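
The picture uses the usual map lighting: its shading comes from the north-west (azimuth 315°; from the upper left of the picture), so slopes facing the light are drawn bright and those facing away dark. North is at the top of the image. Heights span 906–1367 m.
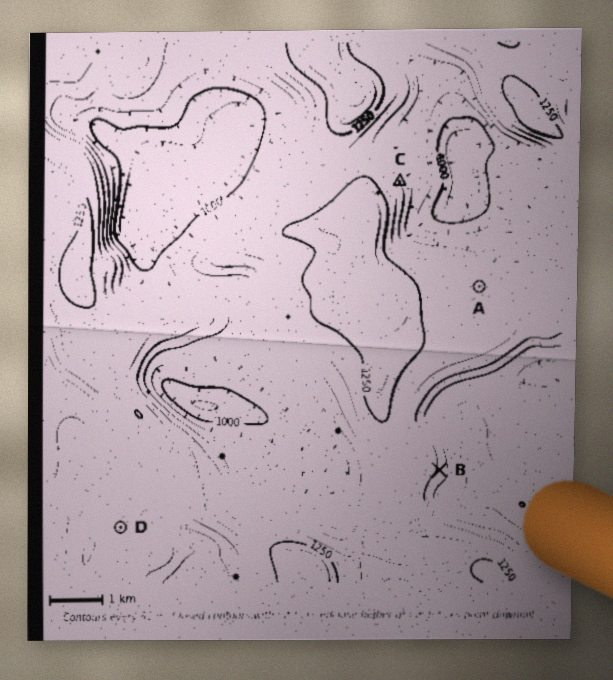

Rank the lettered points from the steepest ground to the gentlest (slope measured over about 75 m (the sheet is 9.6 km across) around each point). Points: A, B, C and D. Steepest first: C B A D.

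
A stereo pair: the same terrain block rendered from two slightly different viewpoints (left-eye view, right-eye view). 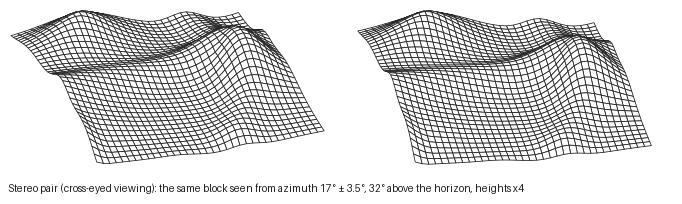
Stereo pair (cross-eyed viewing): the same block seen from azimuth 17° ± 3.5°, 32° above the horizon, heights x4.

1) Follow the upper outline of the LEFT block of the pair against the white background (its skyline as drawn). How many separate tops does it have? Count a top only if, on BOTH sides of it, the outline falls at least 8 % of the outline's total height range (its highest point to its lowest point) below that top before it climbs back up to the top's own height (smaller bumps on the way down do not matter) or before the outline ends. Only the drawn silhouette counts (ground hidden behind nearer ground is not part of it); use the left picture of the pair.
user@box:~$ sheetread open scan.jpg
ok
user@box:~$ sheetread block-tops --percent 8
2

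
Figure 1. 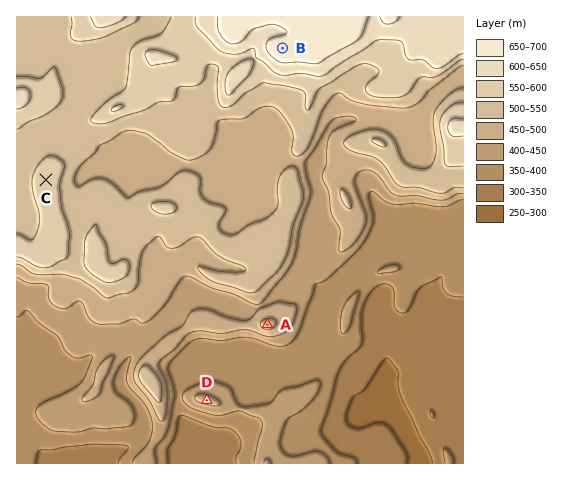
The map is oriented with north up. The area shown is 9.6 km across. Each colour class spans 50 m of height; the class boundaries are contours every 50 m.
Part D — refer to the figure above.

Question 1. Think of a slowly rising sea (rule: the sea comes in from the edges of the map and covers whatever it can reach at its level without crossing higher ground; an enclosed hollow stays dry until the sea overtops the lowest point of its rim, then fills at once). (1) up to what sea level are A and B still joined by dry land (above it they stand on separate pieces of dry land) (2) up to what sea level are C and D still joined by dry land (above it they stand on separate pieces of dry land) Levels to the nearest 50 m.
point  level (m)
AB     450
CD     400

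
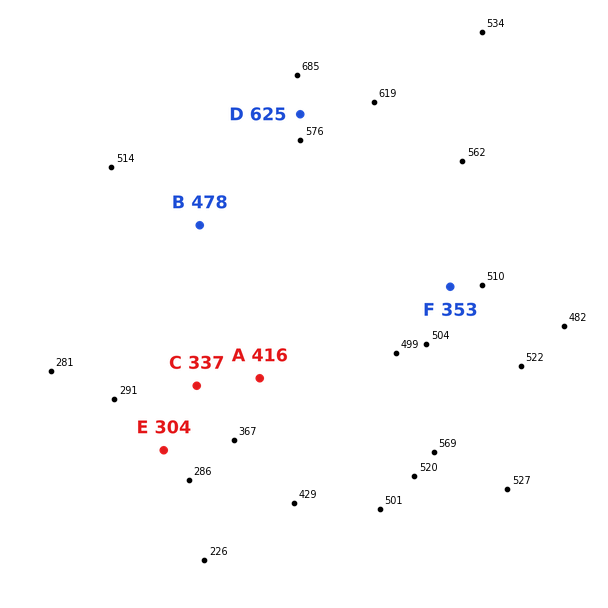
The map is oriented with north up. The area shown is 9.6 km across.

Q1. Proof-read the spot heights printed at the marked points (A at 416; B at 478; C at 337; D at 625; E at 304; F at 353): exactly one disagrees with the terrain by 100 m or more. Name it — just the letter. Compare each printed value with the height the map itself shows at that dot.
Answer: F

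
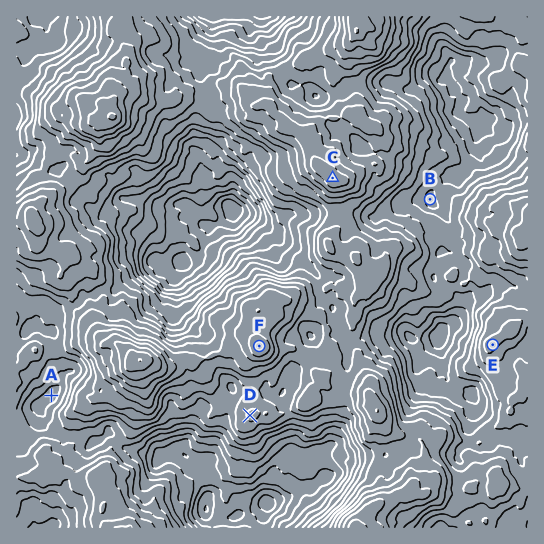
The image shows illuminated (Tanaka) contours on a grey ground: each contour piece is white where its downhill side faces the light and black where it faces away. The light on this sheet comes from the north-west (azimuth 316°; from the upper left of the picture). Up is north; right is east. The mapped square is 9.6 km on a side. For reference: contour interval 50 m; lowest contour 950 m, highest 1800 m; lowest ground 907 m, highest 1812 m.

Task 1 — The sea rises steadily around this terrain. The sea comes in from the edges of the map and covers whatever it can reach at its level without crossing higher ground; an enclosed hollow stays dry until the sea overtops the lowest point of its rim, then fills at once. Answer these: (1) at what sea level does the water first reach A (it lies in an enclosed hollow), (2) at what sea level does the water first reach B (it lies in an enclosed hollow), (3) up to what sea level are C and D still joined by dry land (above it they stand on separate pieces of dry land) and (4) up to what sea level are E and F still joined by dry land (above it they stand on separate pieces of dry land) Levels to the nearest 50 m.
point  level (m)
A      1300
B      1250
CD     1450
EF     1350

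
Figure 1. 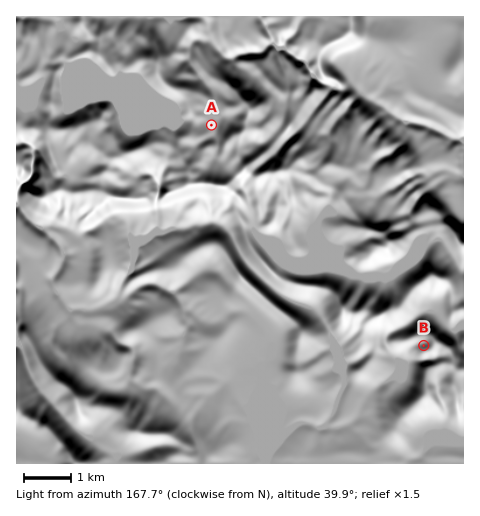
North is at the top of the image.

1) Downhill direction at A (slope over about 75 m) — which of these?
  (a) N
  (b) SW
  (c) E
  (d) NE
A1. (d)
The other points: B W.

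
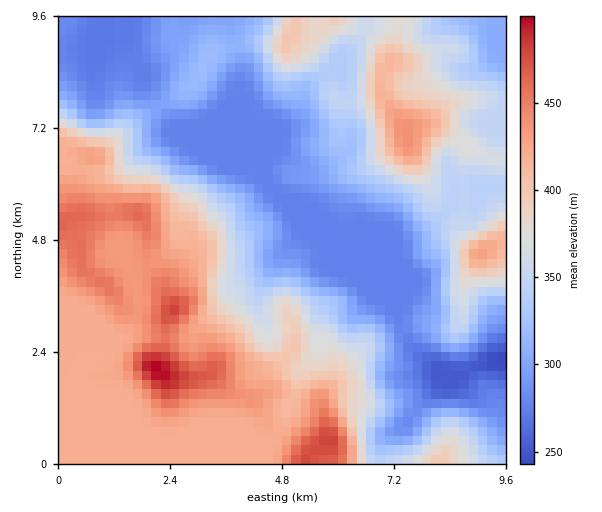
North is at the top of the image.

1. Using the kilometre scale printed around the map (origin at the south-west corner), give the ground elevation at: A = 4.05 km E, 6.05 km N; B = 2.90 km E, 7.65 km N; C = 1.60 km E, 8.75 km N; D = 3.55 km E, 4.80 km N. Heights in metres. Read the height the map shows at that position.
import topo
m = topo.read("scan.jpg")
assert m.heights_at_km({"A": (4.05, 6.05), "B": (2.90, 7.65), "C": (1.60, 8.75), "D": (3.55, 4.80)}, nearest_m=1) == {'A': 281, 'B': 297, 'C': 274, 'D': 375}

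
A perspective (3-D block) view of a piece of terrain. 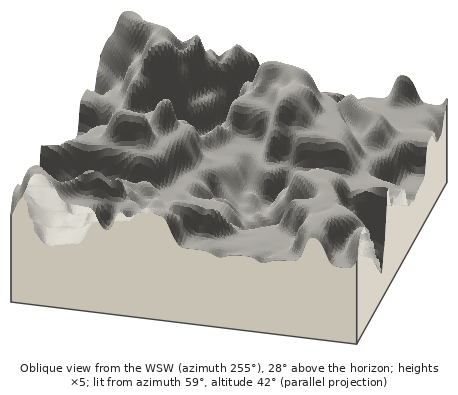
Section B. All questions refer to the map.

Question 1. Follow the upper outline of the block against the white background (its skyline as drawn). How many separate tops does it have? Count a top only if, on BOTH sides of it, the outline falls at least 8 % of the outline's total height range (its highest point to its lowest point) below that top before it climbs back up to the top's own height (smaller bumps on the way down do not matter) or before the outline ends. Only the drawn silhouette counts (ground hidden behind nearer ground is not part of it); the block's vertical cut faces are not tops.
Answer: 2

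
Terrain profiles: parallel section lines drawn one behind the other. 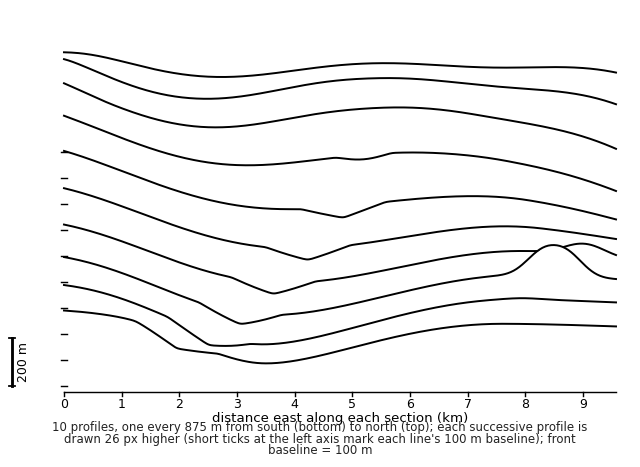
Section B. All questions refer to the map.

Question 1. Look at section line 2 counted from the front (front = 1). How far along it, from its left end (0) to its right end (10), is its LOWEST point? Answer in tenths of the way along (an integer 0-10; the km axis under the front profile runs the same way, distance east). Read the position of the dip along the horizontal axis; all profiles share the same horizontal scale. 3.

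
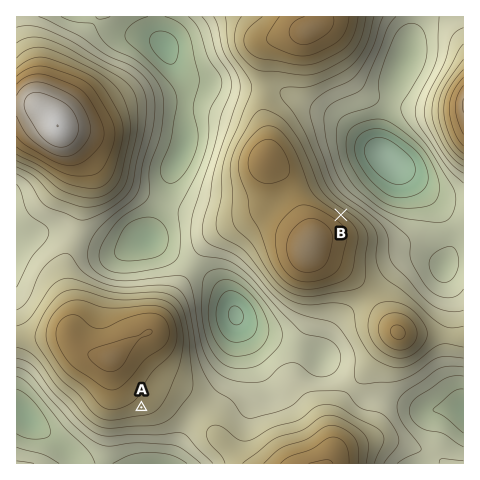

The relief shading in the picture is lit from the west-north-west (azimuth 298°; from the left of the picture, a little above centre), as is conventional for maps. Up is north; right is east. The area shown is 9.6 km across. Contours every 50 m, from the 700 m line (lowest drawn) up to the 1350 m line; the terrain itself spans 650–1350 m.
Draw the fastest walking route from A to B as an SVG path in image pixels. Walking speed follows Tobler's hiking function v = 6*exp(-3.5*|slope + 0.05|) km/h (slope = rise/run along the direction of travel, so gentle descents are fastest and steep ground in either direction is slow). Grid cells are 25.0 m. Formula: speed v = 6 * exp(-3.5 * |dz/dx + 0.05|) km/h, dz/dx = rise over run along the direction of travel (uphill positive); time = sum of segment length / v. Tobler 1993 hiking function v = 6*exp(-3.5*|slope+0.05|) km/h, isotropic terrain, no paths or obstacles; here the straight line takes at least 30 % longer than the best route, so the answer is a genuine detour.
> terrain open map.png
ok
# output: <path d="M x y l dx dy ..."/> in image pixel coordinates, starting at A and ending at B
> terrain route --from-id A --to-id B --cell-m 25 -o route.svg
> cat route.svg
<path d="M141 407l20 0 21-10 31 0 9-5 15 0 23-11 37-37 9-18 5-5 5-12 26-25 9-19 0-17 2-3 0-14-5-9-7-7"/>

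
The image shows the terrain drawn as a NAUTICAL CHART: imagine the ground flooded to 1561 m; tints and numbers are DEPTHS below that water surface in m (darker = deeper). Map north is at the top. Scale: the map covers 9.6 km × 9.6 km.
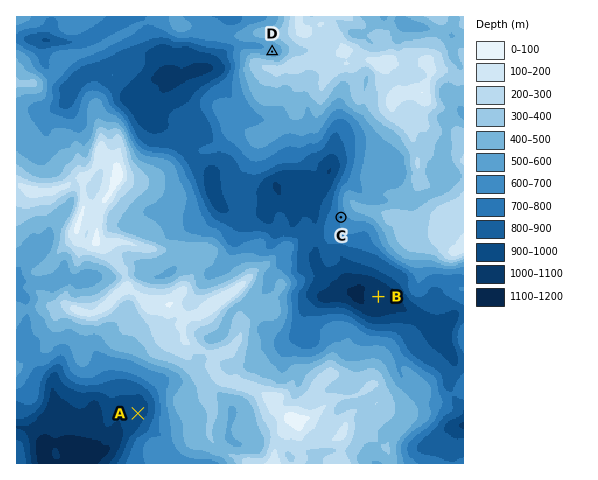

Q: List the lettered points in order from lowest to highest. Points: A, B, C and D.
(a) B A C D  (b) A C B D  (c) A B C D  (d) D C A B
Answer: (a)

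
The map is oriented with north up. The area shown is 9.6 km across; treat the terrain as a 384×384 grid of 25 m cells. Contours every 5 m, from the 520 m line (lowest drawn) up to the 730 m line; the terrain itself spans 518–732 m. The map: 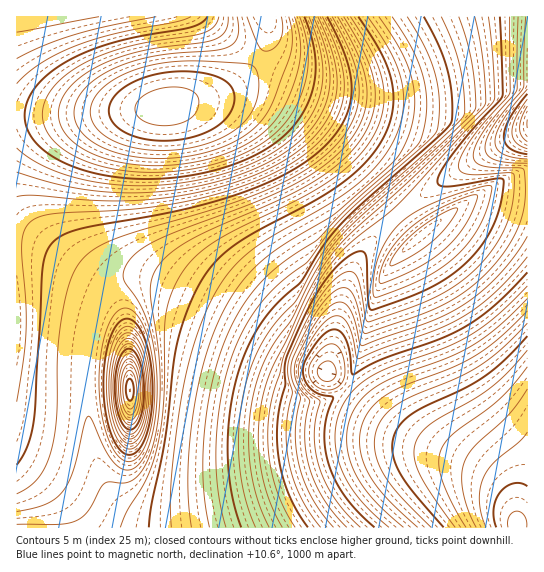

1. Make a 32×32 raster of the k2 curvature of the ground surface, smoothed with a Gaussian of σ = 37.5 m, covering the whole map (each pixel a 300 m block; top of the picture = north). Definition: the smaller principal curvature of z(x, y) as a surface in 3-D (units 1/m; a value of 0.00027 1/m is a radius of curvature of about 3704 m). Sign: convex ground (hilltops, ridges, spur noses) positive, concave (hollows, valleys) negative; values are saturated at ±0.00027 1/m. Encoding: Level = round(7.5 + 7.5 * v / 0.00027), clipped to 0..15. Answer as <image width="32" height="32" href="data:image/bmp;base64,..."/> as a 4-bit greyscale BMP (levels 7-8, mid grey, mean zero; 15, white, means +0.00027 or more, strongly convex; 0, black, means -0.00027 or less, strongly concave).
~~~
<image width="32" height="32" href="data:image/bmp;base64,Qk12AgAAAAAAAHYAAAAoAAAAIAAAACAAAAABAAQAAAAAAAACAAATCwAAEwsAABAAAAAAAAAAAAAAABEREQAiIiIAMzMzAERERABVVVUAZmZmAHd3dwCIiIgAmZmZAKqqqgC7u7sAzMzMAN3d3QDu7u4A////AHd3d3d3d3d3d3d3d3d3dlV3d3d3d3d3d3d3d3d3d3Zmd3d3d2d3d3d3d3d3d3d3d3d3dmZnd3d3d3d3d3d3d3d3d3RWRnd3d3d3d3d3d3d3d3diVjV3d3d3d3d3d3d3d3d3UGgTd3d3d3d3d3d3d3d3d1CJEnd3d3d3d3d3d3d3d3dAmgJ3d3d2VWd3d3d3d3d3QIoDd3d3dERXd3d3d3d3d1B4FHd3d2REV3d3d3d3d3diZiV3d3d1REd3d3d3d3d3ZFZGd3d3dkRGd4iHd3d3d3VmV3d3d3dERoeIiIiHd3d2Zmd3d3d3VEWIiIiIiHd3d3d3d3d3d2REeIiIiIh3d3d3d3d3d3d0RFiIiIiHd3d3d3d3d3d3dURGiIiIh3d3d3d3d3d3d3dERGiIiId3d3d3d3d3d3d3ZERFeIh3d3d3d3d3d3d3d3ZERFaId3d3d3d3d3d3d3d3ZERFV4d3d3eIiIiIh3d3d3dUREVnd3eIiIiIiIiId3d3dkRERHd4iIiIiIiIiId3d3h1VER3eIiIiIiIiIiId3d3iGVEd3iIiIiIiIiIiHd3d3iIZXd3iIiIiIh3eIh3d3d4iIh3d3iIiIh3d3iHd3d3eIh3d3d3iIiHd2d4h3d3d3eHd3d3d3d3d2ZniHd3d3d3d3d3d3d3d2ZmeIh3Znd3d3d3"/>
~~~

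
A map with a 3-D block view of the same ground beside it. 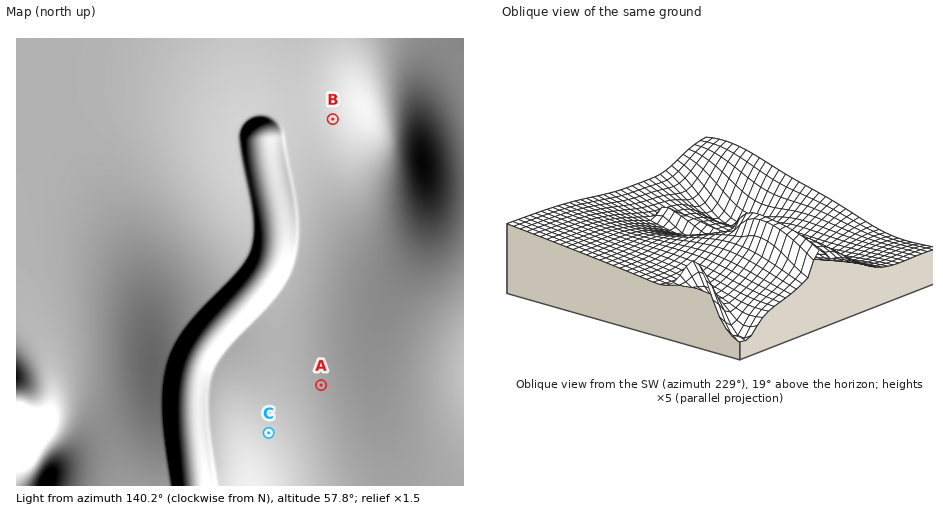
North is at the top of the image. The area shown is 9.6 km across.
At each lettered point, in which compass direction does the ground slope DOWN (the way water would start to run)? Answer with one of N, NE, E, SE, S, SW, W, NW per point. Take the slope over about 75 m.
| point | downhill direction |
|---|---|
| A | NE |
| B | SE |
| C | E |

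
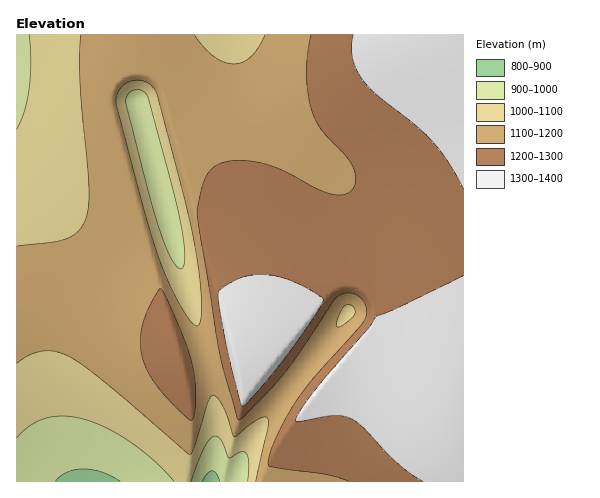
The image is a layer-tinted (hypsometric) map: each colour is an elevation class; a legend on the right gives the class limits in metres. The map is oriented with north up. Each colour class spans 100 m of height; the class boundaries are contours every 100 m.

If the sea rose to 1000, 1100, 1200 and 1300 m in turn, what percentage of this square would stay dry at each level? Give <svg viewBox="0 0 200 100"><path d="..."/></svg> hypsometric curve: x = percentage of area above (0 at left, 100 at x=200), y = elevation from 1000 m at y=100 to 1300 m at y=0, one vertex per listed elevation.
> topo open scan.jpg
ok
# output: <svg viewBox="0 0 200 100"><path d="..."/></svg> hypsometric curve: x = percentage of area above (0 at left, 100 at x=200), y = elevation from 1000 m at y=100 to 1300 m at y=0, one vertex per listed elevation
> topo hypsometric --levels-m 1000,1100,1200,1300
<svg viewBox="0 0 200 100"><path d="M186 100l-31-33-63-34-54-33"/></svg>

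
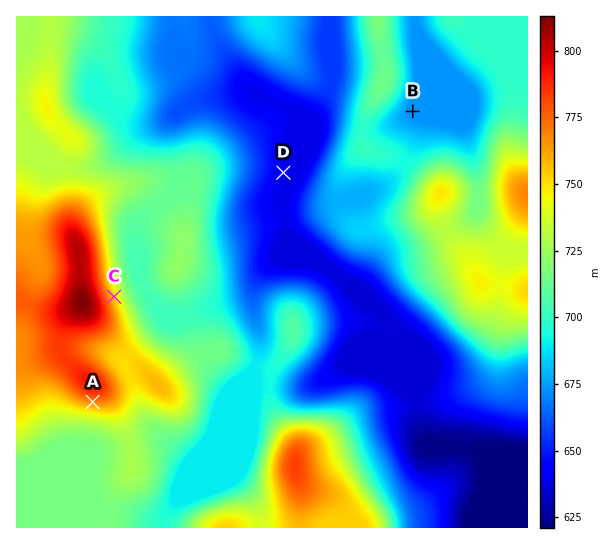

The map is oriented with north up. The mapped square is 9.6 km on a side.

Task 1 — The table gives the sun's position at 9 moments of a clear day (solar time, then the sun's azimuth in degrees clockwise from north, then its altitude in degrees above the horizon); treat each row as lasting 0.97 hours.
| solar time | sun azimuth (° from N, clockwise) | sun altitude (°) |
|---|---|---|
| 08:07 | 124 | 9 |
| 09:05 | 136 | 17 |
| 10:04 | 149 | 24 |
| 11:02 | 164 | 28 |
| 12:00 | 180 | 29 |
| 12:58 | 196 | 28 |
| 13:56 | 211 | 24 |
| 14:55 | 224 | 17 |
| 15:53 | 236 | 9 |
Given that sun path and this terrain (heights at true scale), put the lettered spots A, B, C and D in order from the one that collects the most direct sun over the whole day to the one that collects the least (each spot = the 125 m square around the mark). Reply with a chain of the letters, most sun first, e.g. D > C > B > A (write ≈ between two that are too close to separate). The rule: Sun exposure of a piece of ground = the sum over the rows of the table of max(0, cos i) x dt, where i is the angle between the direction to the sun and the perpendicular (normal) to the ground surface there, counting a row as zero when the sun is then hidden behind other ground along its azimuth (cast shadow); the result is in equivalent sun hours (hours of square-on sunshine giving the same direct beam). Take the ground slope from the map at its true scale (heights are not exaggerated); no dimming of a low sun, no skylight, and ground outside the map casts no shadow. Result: A > D ≈ B > C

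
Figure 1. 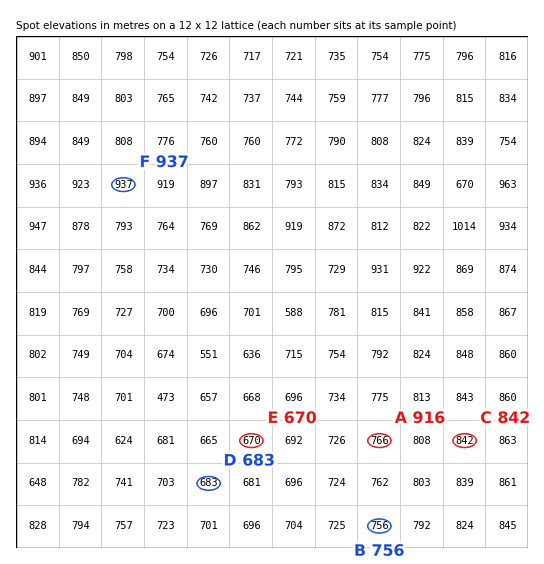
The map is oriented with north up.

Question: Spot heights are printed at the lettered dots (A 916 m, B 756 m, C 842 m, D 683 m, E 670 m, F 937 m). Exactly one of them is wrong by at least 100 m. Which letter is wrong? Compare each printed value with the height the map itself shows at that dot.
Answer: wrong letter A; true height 766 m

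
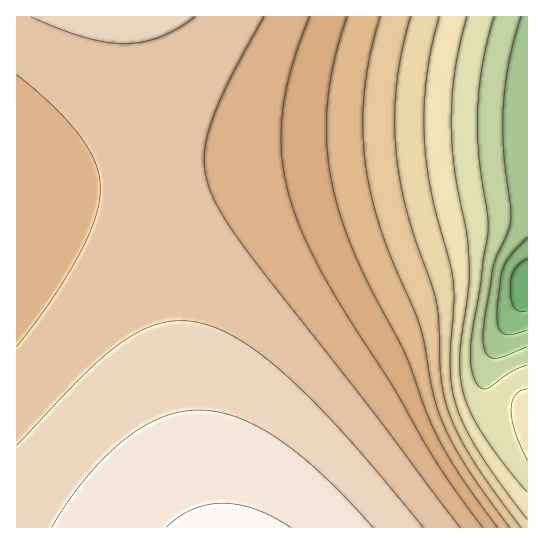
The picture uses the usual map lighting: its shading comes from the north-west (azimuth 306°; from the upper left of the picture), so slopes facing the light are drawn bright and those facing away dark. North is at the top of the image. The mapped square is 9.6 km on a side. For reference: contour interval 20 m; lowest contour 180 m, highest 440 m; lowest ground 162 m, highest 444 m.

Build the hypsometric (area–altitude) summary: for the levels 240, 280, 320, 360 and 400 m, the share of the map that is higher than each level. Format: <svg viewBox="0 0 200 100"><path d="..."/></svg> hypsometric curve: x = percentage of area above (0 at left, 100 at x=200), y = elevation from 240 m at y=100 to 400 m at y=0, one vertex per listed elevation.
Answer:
<svg viewBox="0 0 200 100"><path d="M187 100l-17-25-17-25-24-25-83-25"/></svg>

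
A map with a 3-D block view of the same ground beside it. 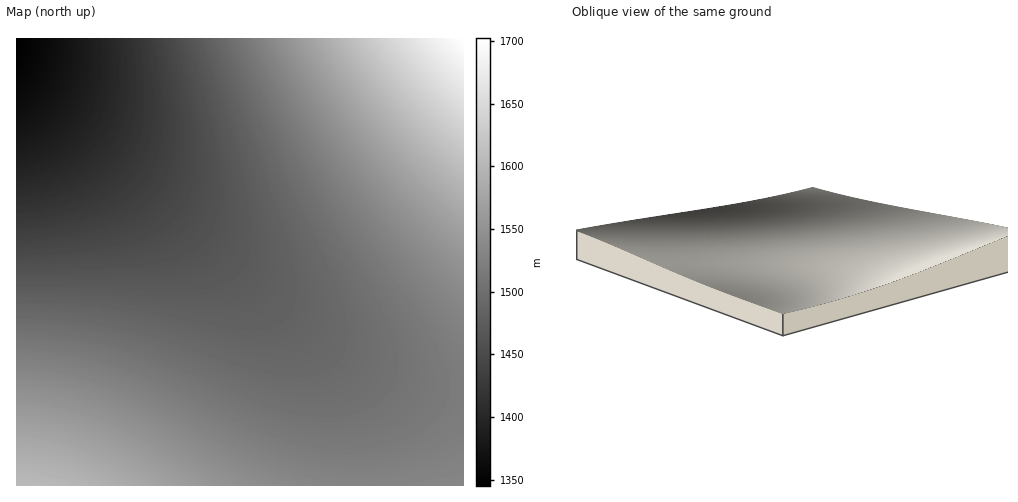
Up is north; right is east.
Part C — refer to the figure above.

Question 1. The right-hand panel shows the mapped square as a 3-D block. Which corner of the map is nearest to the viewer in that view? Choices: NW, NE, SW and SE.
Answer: SE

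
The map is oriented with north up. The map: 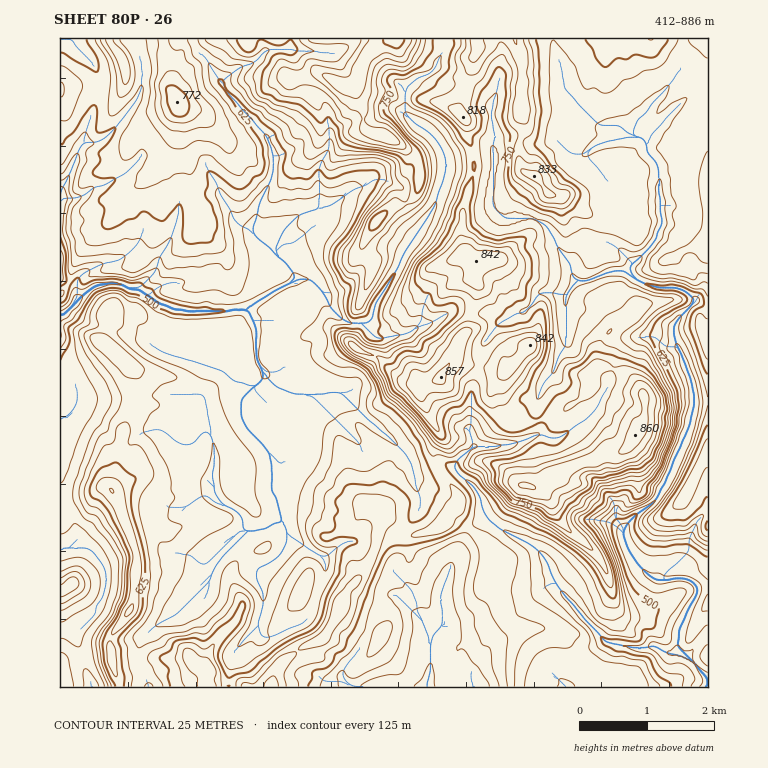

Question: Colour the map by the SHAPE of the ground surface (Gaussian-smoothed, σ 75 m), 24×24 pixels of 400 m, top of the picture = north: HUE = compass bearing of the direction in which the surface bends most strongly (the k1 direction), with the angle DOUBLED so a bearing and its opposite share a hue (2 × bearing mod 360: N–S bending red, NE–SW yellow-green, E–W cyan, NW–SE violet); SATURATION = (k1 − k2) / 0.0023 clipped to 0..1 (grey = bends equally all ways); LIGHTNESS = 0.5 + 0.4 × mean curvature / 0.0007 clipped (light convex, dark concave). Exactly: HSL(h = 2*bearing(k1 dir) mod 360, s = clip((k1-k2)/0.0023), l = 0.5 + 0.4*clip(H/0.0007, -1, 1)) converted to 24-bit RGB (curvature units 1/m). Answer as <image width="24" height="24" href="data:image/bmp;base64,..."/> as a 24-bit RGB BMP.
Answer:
<image width="24" height="24" href="data:image/bmp;base64,Qk32BgAAAAAAADYAAAAoAAAAGAAAABgAAAABABgAAAAAAMAGAAATCwAAEwsAAAAAAAAAAAAAumSYnxWjkeJqTkOCpYt3y+rDG0ia1pzevmyCjW9NMW4xlXZSXpdZS1t9oZ2DWE1qwMmTYV10dGh5eqCPkqm/ydXebly+pS6kkj6XmvegVZAoQoesyePr6W2ZH1A8KFs94oDE7sTmUZGYcG+nf6GJUFNyj3KRf2qLoql8lW6Md5mQYMB7OygLe3cSVV4ZT600S346E1pb/8zNGVtIPVQoX3A+9MzRJENqfZZAeE4g6Mi7OHJ4soaOW1Z9YlV1kZV3g6CFhJ2mjsG4Zg5MwOW+bXnDfViwYzDC1tDuEDNN/+OcSkSDYnZ6TWZqvNyURidvupKVJWR/89jTR4+EeVBebJZ1R0p5tqqZiZx6aIxlWSVDa06A3P3OLC9qwGiZPyeXuYBDSx9W5fqGWkeXa2iAZXp8n41eXHxqWZB8jS5hmbti3IyZOFZpjI9hOFNYrKV6oq2bg12NWi5Lbc07tP+5OA8tZm5CjGxGdWtQWTBX3PrRYzl2lXuXan50aX1tj5l6STtn0XydPrBIt4thUlW54YneOZ2KYMSKfjsyOxAYNtg8zP/fLQYpwTGMqYdaMYfBlD6hW52Zt+uZX1Rva4t/inecjmqKdpyIUFZ7kZJnpoWYnrbChKOsPU9s6cnKJxRPixYmRLVyy/i7UkgUOQ87AHg1+tH5P6LGNDaB3+7cv3adb46Wc3GIbGV3nJqEY3eGYXN9bIqRi62ClIZqnndxaDZquNtOMgEy1/L019z01qLMzE12NSdUuex6ADMy7KOvPVZpuriAoI91l3mVeWZ+d2yHkKyMfGGIdn5+V2VtoK1/eoJngEdloS8uLpcMM//tSbceonFRsmO55LDw69b18O3bACwz64NnVnN5YJdrw62IcFdegopzaH6Je6FogHF8fX6AYX6GpoJ5j0xMRSAywuZictyPUiFZh85kH6FLdoxCO2RCn2Z78uDZa3PNAEBJcIF6S2BWu6ZqaIqHiI50cZpyamB7goCHgnt/coByVG9WnCaLqzaL2fbOsH9TMU6vdbxYMGpwvZS8nludRm1x8/HVzrLhAAUzoWV/eFVfncWVi6PAc3mwlWZ7hW14bGF9hoB2glxlWjMrETQ62PPvw6/g26u5K1qP4MHBMn9KIlpy3rfKSJmz4fXWiDZ1ZANtqTeZy+nZY8SAYjo8fWZegXx5jJeDa1qVeXiOWkWI1sz/k+//TrA1nkef7sfJI1horJDD8tnfCyk6pbJOl65Dt7A0KQoo0ZRNG5ai3aeNgGChfrfFmjKzsmcxuZVVgkySdIZ6S4Wi25IAPg8FtJdPJEYWa5km3VtPHlMe5bhzIBlRZ4ljyYaY0HFeCiQpf9itAL8oXM0Kl0QBSQoLvZVOXX6rgK1nPpVpYZxga0Rwi1U0y/86cC/Lt26LUmS3vMmGlmdvOawvPiZqap+MhrGu3Etq8QBaKEQG6xmGPFDCnpXdQYq0nJxnaIBddaqEdnmYg1iJSzN12qrB5Oq1ASQy9dbyqIbIwZTLqsHQgIm0ZEuAnodGZIwjhRCJ08vriJfHiVLQuZq4XIV1hG2hn3GwocCqWIOVc1xudHqDRnuHRXHE9cKuJVRHDSwc3sKdXcabxUyBuWGLdzRbXpNlnUx/S86Qq1Q6n3+cOmjGqomRnH+RfpN2VIiSusiiezNST3p4ZnZYV3JSIklD+MjG5ZfUC0Q45Nx2dlAtZUMybR4VistiTJ+ng5SnuLGOJShulpN2IptldqJTo3WBmISKZ5FshTlNuqGBMmJ/s32LjY1TOnQ7GEAfty4q4/iWFlhp53ZaojCmvuvYyunwfjilf3J8rJh+Oj+Ej5SGIrKCuY6kf55wkGpvmpV2Z0h1n7qeNka3tVV3tlC9xEtXMzAXJfAggO/ZGREw0+dvIoK2vOOeXC1Dcl9lgoyQo2ugXnmdgIx+VrJPPopDrm9iiFJyq6Nga6mXi8GnQA83fZpcsWlPWk/K0e/6zf3+LQYan1gzUt1vjSibp81Nall9cIF8dX1efVRZb5N6i4d/sKuKREeZL59Tm1Su3e7firjBPgszrVBoYKFvTJmthrhmnNhaKQQvjX3l1fbskTSNNkjE09mWVFR8i2x7g4p7a4B5Zoh9hY9ztZi5Qytj5O2VLJuoy8eUVyZEITd5oabSx8fkh5Pgqabn0aJ0PBcPFFomp0pTxJ9oHWZr2dV4U0tujXV+lY55gX1tWH5oi31wgklImDa0buU2VrdQoaJTki6TuojJG4QvYHAkuK80K1tH6XqW2ODtPH+qJzpn6szAL47AisJcXk12fISLo4iSpIapZ5qmhWWT"/>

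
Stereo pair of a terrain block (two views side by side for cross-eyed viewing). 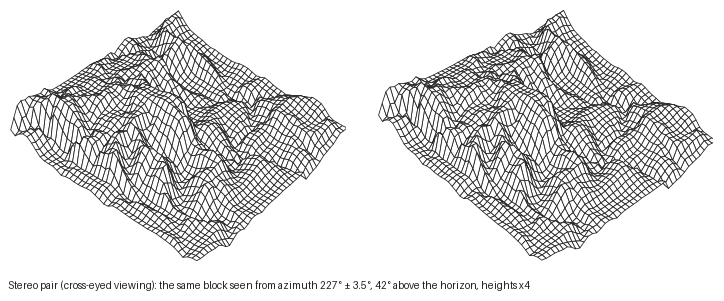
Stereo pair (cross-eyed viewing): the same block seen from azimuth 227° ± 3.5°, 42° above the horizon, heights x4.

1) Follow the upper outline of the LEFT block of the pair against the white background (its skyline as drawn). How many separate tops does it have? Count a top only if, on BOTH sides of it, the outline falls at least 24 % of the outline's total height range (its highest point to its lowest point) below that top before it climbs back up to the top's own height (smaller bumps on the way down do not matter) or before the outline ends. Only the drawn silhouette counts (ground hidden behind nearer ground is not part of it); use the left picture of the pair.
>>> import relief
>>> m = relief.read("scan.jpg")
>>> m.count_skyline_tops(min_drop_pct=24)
1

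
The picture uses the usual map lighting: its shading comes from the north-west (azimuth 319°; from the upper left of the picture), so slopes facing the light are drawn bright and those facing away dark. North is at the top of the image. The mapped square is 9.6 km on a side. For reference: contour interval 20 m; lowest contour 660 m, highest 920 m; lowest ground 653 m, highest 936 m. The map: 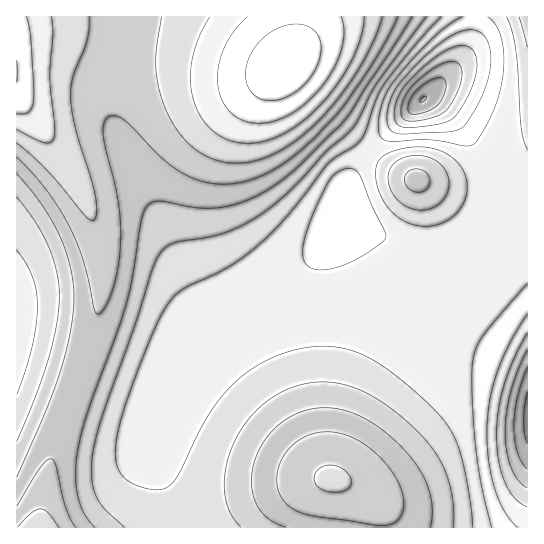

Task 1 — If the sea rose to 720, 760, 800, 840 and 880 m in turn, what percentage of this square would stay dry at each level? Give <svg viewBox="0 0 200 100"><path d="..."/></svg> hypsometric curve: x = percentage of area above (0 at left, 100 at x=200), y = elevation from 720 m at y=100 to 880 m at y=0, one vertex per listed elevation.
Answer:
<svg viewBox="0 0 200 100"><path d="M194 100l-15-25-84-25-44-25-35-25"/></svg>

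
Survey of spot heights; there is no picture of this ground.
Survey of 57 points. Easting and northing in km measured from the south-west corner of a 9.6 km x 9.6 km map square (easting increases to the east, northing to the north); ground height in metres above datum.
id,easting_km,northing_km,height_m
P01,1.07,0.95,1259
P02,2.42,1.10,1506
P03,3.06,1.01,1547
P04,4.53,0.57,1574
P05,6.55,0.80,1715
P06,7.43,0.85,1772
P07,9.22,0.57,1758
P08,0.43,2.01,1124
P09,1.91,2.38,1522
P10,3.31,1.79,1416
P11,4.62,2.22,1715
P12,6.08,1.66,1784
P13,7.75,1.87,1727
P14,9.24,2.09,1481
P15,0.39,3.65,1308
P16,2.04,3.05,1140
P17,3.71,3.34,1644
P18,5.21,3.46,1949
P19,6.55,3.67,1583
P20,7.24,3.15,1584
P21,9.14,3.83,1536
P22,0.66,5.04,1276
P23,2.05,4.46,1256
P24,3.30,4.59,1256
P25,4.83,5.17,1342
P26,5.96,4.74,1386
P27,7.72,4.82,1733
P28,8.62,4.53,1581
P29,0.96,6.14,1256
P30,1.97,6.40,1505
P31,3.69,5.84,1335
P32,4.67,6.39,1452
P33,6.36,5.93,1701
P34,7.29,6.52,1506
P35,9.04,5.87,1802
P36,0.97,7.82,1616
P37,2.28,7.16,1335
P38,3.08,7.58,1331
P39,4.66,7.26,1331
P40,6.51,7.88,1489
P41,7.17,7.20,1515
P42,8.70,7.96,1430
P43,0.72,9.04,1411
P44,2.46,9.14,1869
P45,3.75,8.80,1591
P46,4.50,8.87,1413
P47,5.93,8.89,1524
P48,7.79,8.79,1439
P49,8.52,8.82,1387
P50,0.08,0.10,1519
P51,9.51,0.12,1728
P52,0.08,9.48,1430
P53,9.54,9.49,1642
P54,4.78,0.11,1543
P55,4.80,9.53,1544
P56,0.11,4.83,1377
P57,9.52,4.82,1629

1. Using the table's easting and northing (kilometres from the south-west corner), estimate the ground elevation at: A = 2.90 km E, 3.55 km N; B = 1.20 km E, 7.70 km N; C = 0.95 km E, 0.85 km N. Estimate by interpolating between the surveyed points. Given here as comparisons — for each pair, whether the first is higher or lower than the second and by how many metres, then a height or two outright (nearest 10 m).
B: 340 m higher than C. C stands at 1210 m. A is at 1280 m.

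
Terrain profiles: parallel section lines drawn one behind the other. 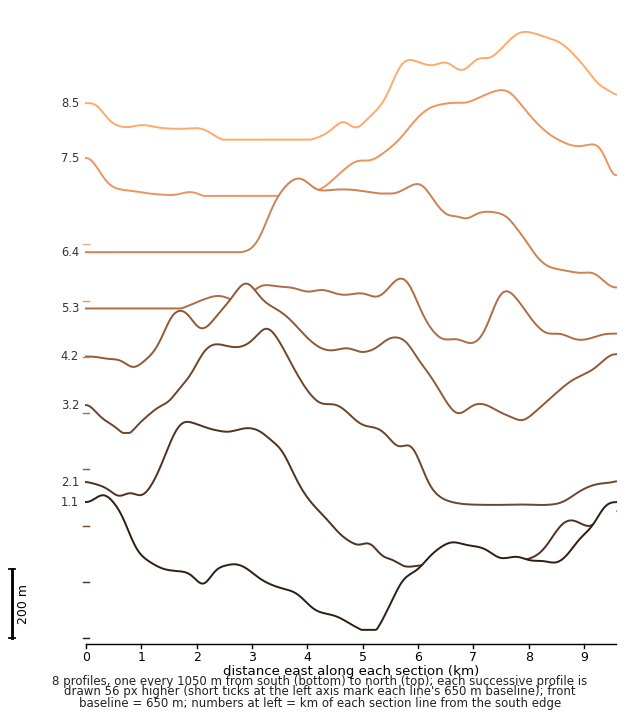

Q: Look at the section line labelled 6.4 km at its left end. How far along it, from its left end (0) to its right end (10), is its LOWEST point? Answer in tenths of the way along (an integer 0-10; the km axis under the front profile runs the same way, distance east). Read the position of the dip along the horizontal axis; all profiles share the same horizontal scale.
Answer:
10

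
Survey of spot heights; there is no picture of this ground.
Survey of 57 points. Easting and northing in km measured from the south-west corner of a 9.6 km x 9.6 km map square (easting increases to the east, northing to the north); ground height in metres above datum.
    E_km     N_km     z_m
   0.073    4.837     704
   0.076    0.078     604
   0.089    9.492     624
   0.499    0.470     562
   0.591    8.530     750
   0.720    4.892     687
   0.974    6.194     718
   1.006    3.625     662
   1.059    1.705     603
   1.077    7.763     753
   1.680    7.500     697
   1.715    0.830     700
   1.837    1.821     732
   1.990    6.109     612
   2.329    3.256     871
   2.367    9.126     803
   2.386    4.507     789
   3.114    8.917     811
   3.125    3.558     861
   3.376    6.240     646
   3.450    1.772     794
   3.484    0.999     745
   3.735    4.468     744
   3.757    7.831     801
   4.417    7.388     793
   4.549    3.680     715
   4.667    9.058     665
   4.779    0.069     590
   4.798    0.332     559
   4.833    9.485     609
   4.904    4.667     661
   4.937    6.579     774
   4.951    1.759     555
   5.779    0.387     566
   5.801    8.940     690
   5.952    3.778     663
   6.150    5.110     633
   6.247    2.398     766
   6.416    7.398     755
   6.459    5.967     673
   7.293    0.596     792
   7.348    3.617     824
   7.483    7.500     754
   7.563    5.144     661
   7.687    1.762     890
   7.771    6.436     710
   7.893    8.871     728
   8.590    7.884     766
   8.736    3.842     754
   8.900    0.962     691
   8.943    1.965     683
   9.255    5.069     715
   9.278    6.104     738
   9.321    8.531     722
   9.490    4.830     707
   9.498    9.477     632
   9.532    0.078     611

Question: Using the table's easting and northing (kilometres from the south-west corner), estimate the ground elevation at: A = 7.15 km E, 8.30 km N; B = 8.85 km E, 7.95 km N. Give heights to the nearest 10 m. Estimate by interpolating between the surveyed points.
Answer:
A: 740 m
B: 750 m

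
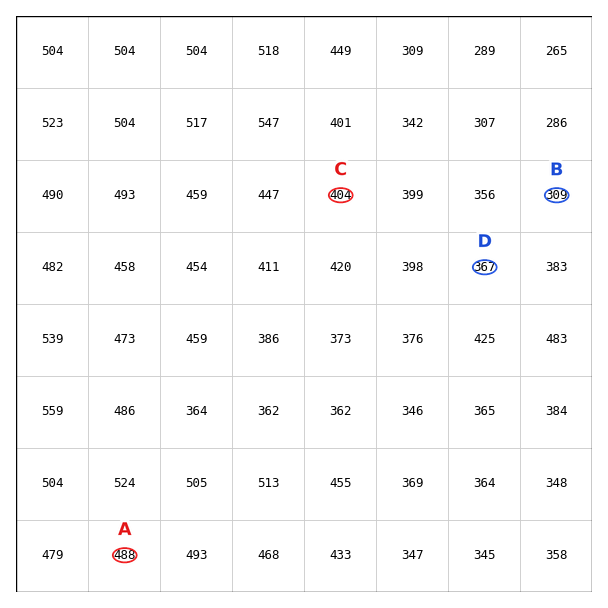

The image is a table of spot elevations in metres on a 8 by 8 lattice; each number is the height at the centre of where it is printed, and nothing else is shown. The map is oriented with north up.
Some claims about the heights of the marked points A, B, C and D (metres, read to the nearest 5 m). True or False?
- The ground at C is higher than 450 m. False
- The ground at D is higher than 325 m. True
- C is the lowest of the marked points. False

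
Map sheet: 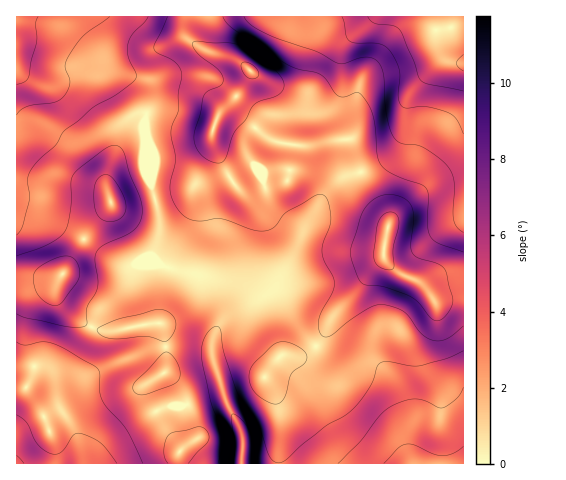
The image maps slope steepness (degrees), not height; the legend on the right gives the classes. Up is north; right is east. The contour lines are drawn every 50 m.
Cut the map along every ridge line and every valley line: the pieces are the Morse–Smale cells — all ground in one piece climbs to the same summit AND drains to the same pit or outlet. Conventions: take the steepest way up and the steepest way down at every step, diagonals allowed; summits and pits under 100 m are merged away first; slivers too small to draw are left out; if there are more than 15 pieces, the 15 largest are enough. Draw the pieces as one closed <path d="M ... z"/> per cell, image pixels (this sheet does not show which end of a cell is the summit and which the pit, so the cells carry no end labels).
<path d="M349 140l-20 1-16 5-20-2-5 36-38 11-11-1-5-5-20-41-1 18-2 5-22 23-59 15-15 0-4-2-2 5-22 26-27 43-4 13 3 12 15 15 21 12 7 2 14 0 38-8 5 0 3 3 5 25 0 17-3 4 15 14 18 48-2 6-16 12 0 12 285-1 0-164-27 2-18-19-19-8-14-12-2-13 4-29-24-38-11-36z"/><path d="M463 16l-279 1 0 15 5 8 18 11 32 11 12 9-12 23-20 19-7 19 0 8 5 13 17 32 5 5 11 1 36-9 4-13 3-25 20 2 16-5 20-1 4 6 11 36 24 38-4 29 2 13 14 12 19 8 18 19 27-3z"/><path d="M183 16l-167 1 1 263 42-3 6-6 22-37 22-26 2-5 4 2 15 0 53-13 6-2 22-23 2-5-1-30 5-14 22-24 12-23-12-9-32-11-18-11-5-8z"/><path d="M60 276l-6 2-38 2 0 183 162 1 3-15-19-26-15-34 1-5 14-10 5-6 0-17-5-25-3-3-5 0-38 8-14 0-7-2-21-12-15-15-3-12z"/><path d="M166 373l-14 7-5 9 15 34 19 27 12-8 4-8-18-48z"/>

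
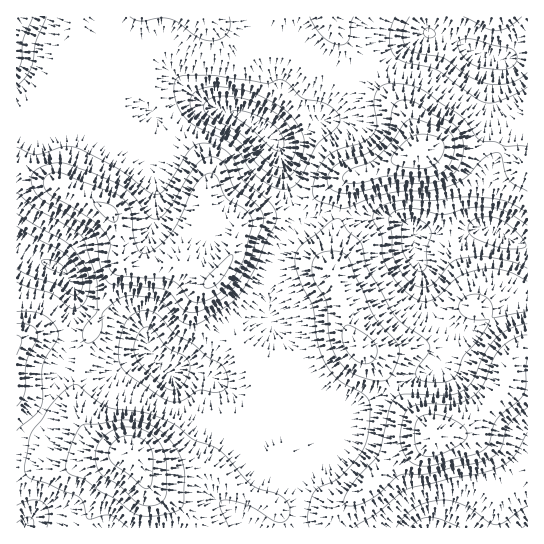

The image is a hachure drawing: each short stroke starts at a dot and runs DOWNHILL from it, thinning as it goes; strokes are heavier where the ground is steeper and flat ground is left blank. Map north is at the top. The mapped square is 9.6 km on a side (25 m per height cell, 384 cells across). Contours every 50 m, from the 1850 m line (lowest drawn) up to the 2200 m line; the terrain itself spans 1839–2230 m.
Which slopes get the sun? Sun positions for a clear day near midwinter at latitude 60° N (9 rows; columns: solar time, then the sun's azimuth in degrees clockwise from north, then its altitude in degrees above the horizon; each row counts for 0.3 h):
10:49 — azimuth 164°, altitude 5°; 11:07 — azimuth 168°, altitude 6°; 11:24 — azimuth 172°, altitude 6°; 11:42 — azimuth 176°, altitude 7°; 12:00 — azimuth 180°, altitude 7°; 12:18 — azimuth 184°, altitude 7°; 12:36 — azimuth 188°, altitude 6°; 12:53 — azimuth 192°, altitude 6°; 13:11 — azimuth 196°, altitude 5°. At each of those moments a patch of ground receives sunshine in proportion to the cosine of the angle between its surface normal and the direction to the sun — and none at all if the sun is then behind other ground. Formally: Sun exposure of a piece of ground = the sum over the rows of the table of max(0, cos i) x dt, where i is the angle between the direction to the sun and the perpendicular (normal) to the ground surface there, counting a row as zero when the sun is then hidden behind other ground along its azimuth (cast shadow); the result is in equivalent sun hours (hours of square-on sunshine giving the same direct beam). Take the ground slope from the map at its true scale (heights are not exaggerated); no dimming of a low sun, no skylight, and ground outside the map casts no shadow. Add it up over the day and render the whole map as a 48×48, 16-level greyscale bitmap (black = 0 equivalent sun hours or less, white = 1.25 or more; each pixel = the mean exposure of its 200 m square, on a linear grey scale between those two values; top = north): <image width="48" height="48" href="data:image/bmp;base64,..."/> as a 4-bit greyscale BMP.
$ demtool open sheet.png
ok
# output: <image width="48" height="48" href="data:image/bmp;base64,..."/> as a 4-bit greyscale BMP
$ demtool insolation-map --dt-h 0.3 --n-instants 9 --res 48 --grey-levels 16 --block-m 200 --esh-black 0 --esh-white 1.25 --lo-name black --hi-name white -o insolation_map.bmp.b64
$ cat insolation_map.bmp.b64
<image width="48" height="48" href="data:image/bmp;base64,Qk32BAAAAAAAAHYAAAAoAAAAMAAAADAAAAABAAQAAAAAAIAEAAATCwAAEwsAABAAAAAAAAAAAAAAABEREQAiIiIAMzMzAERERABVVVUAZmZmAHd3dwCIiIgAmZmZAKqqqgC7u7sAzMzMAN3d3QDu7u4A////AHQiM0VWeJmHVDM0RVRERFZlVomId3dneIhUM0Z4mrqGQyNFVUQzNGiHZnmYd3ZWaImGVVaImZhkMzVVQyIzIjaJhmeId2VVV2iHeHiIh2VDRFZTIiIzIQJXiHiIdlVERVZneHiZdkM0RVQyIzMzIQATV5q6mHZURERERVZ3dUMzNDIiNERDMhAANpzd3LqGVDMyI0RVVDMiIhEjM0QzMyEAJXm8zcyoZEMzIjISIhERABIzMzMzMzIRNFVneIh2VEMzMiAAAAAAESMzMzMzNDMiI0REREVVVEMzMyAAAAABIzMzMzMzREMzIiIiIjRWZnQzMhAAAAABIzMzMzMzREQzMhAAASRomIVDIQAAAAAAEiIjNEMzREREMQAAAAJHmWUyIREAAAAAAQEjREREREVmQgAAAAAkZkMzIiEAAAAAARJERERERWiYYwAAAAAjRDNDMzIQAAAAE0VEQzRERoqoZSAAAAEjM1VEMzMhAAATRmZEMzM0V4h2VUEAAAESNGdlREQyAAJWd2VDMiM0VnZEQzMQAAAAJEVVREVDESRohkQzIiM0VVMhEREREREAAQEjMzRFU0RohkMzIzNERDIQAAESIzIAAAABERJFZ3eJqXVDM0REQzIRAREjNFQgAAABAANWeZmJvLhlRERERDMhEiESNEQgAAAAAANniamIi9yFVURFZTMhERAAEREhAAAAABN6zMuXVYunRERWdkIREAAAAAERAAAAAFaLyqqXQjeoVERVVTIREAAAAAAAAAAAFoZmUzRUMhN5dDRDISISEAAAAAAAAAADiXUyIREiIhFHZTMhAAEjIQASEAAAABNpp1RDMhESMyIlZkMQAAEjMxEiEAAAAYqpiIh2QhASNEMkd1QhAAERIiIzMgAAA6mImrqGQxESNEMjRVRCESIhE1Z3ZTEBaZiau6hTIRARNDMREjNEM0RVaKu5iJmbunisuWIAAAABIzIAABI0Z4iZvNy6mrzLqGeIYwAAAAEQEjEAAAATabzczM3cqYiHdlQxAAAAABIQAREAAAACNGirze/+yXVFZjEAAAAAASMhAAEAAAABEAEUi8y7qGVERRAAAAAAEjMhAAAAAAABAAAAJGZndlVUMRAAAAAAI0MyEAAAAAARAAAAABI0RDNDICIAAAACIzMyEAAAAABDAAAAAAAAESIiIjMgABEjMyIxAAAAABR0IQAAAAAAABISM0MiEiMzMyMgAAAAAml1MxAAEQAAABISMzMzMzMzM0QhAAABWKhlVEMiIQAAABEREhMzM0RDNEQyIAFYmnVVVUQyEAAAAAAAAAIzMzRDREM1Z4mqllVVVEMyEAAAAAAAAAEzMzMzRERGiZmHZWZVREQyEAAAAAAAABIzQzMzNERWZmVVVWVEREQzIAAAAAAAADMzREMzRERVRVVERERERVRDIAAAAAARESIjREQ0REREVVVEREREVlRDMQAAATV3VCEjRERERERFZlRERERFZkQzMxAAJFeZdUESM0REVmZmZUMzRFRFVURERUECRWeIhw=="/>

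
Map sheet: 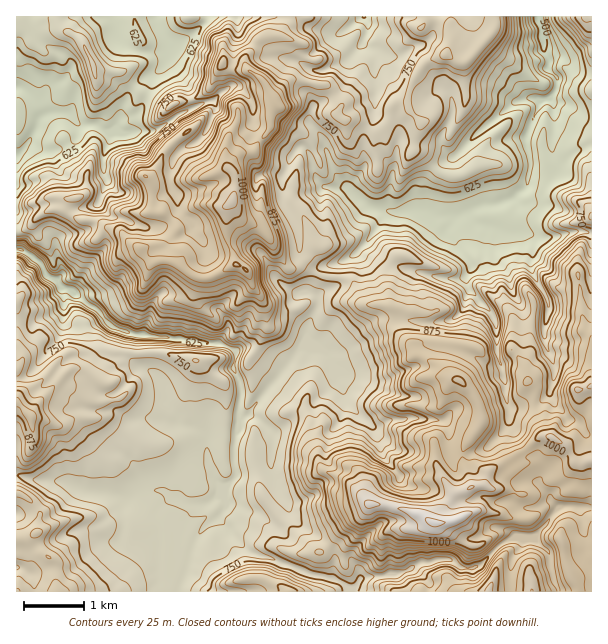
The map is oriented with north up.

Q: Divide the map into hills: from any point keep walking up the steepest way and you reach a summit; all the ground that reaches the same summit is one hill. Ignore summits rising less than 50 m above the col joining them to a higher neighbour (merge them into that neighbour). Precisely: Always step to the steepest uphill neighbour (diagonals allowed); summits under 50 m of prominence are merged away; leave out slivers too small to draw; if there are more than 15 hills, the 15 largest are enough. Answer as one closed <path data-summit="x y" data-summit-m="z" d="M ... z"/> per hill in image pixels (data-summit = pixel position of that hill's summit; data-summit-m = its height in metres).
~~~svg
<path data-summit="434 522" data-summit-m="1106" d="M549 98l-24 0-12 5-36 30-21 23-12 6-16 15-2 6-1 28-33 1-2-2-2-13 4-27-5-7-7-1-14 2-14 19-2 8 9 8 13 9 16 4-20 28-15 16-12 6-18 4-4 4-9 20 0 3 8 4 0 9-11 21-1 18-11 9-45 59-10 6-6 31 2 26-13 13 3 18-8 11 23 27 8 7 26 7 39 17 19 2 9 5 9 9 78 0-1-10-15-16 9-4 27-3 13 9 12 0 5-2 24-24 10-4 21 0 24-30 34-1 0-13-7-7-19-1-9 4-6 8-3-3-10-12 8-10-2-9-7-7-11-2-16-32 0-15 11 0 22-8 7-8 4-15 0-12-10-29 4-34-18-35 2-16 2 4 27 28 17 0 14-5-1-44-21-2-12 4-19 2-17-6-18-1 4-6 8-19-2-8 14-13 2-11 25 0 4-4 0-8 10-8 23-10 0-25-10-3-10-8-9-5-8 0z"/><path data-summit="233 201" data-summit-m="1034" d="M363 16l-154 0-4 7-17 15-15 6-4 12 1 9 18 24 5 18-41 25-39 0-9 20-1 21-2 2-14 1-12-2-16-23-14 0-15-7-3 0-11 11 0 93 20 11 12 18 6 1 8 10 10 2 15 14 9 4 8 12 10 8 18 6 51 4 21 5 15 0 14 6 3 4-2 16 7 18-3 23 2 8 10-5 45-59 11-9 1-18 11-21 0-9-7-3-1-4 9-20 4-4 18-4 12-6 15-16 20-28-19-6-19-15 2-8 14-19-4-18 2-9 10-20 2-19-2-45-12-11 6-15z"/><path data-summit="30 417" data-summit-m="915" d="M18 248l-2 1 0 225 16 6 30 1 24 11 21 1 16 5 8 0 16-8 14 0 25 14 17 1 16-9 4-7 13-13-2-26 6-24-2-16 3-12-1-18-6-11 2-16-17-10-66-6-21-3-18-6-10-8-8-12-9-4-15-14-10-2-8-10-8-3-4-11-6-5z"/><path data-summit="446 54" data-summit-m="835" d="M537 16l-173 1 4 10-6 15 12 11 2 45-2 19-10 20-2 12 4 15 17-2 4 1 5 7-4 27 0 10 2 4 35 0 1-28 2-6 16-15 12-6 21-23 36-30 12-5 21 2 7-5 3-5 2-12-10-9 0-12-4-7z"/><path data-summit="57 591" data-summit-m="864" d="M18 475l-2 1 1 116 162 0 1-8 7-15 3-17 6-15 30-30 0-6-4-8-15 11-12 1-9-1-25-14-14 0-16 8-8 0-16-5-21-1-24-11-30-1z"/><path data-summit="93 65" data-summit-m="730" d="M114 16l-98 1 0 70 10 4 5 5 10 22 12-6 13 0 5 2 7 10 15 0 18 9 5-4 4-9 11-2 8-7 12-24 3-12 10-10 8-17-10 4-22 0-12-4-10-12z"/><path data-summit="578 390" data-summit-m="1029" d="M533 250l-3 17 18 35-4 34 10 29 0 12-4 18 17 25 11 2 9 12 4 0 1-155-14 4-17 0-27-28z"/><path data-summit="288 591" data-summit-m="892" d="M218 517l-9 6-13 14-6 15-3 17-7 15 0 8 170-1-8-8-9-5-19-2-39-17-26-7-8-7z"/><path data-summit="591 216" data-summit-m="804" d="M591 145l-4 0-18 9-10 8 0 8-4 4-25 0-2 11-14 13 2 8-8 19-4 6 18 1 17 6 19-2 12-4 21 2z"/><path data-summit="552 438" data-summit-m="1034" d="M549 392l-10 11-8 0-10 5-11 0 0 15 16 32 11 2 7 7 2 9-8 10 13 15 6-8 9-4 19 1 6 6 1-58-5-1-9-12-11-2-13-16z"/><path data-summit="585 17" data-summit-m="779" d="M591 16l-53 1 6 33 4 7 0 12 10 9-2 12-6 9 5 4 8 0 9 5 15 10 5-1z"/><path data-summit="561 542" data-summit-m="998" d="M576 506l-18 2-24 31 16 16 3 23 7 14 32-1 0-82z"/><path data-summit="489 591" data-summit-m="1033" d="M522 538l-9 0-10 4-24 24-5 2-12 0-13-9-27 3-10 5 14 11 4 7 1 7 79 0 1-28 5-12 6-7z"/><path data-summit="531 591" data-summit-m="1026" d="M533 538l-9 0-12 20-1 33 47 1-8-26 0-11z"/>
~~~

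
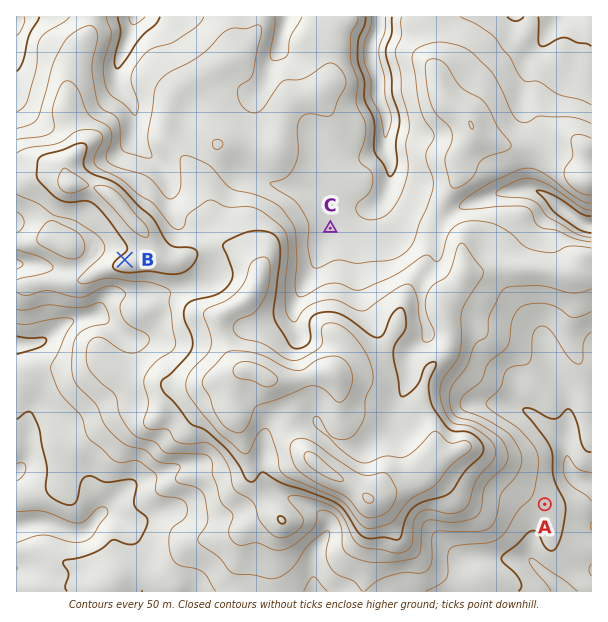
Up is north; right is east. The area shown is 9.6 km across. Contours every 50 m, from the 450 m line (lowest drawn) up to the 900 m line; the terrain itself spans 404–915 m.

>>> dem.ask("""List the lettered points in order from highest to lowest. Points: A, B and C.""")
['B', 'C', 'A']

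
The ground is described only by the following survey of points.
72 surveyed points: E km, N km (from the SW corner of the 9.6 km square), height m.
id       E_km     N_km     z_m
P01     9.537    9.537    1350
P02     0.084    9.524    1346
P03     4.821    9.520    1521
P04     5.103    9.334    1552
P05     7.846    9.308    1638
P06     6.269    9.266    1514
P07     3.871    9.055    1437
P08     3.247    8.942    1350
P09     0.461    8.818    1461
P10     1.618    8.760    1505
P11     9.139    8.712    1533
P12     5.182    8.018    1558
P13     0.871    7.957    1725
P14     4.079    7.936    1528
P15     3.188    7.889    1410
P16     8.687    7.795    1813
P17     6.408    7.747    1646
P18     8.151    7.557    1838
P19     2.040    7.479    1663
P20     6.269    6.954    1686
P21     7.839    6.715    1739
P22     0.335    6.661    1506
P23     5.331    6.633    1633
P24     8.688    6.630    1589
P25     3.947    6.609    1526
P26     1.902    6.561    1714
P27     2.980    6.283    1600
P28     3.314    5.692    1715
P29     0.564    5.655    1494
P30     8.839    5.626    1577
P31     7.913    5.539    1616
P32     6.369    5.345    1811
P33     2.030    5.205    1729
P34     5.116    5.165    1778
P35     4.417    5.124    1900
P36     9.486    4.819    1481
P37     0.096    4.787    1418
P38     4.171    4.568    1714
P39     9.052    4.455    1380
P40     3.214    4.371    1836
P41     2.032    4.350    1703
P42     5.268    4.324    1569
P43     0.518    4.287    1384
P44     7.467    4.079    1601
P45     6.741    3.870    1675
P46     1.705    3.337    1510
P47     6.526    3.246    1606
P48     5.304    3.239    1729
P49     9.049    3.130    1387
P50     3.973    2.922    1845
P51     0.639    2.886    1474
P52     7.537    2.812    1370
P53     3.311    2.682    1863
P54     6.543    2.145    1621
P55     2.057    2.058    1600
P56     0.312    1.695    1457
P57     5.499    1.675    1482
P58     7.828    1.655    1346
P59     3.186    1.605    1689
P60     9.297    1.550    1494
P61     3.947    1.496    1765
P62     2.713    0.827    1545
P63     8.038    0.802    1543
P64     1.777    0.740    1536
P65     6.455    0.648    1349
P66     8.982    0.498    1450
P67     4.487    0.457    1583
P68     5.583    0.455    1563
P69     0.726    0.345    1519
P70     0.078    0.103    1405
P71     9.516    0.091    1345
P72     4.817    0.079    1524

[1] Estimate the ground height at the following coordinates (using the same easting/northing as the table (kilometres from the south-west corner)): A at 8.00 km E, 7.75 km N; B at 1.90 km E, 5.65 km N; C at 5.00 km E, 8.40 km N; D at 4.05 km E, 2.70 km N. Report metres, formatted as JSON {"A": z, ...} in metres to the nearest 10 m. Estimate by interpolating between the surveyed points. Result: {"A": 1820, "B": 1740, "C": 1580, "D": 1790}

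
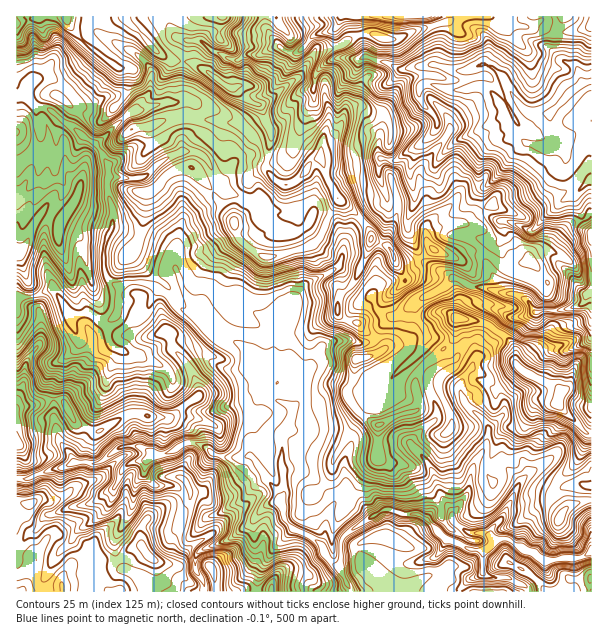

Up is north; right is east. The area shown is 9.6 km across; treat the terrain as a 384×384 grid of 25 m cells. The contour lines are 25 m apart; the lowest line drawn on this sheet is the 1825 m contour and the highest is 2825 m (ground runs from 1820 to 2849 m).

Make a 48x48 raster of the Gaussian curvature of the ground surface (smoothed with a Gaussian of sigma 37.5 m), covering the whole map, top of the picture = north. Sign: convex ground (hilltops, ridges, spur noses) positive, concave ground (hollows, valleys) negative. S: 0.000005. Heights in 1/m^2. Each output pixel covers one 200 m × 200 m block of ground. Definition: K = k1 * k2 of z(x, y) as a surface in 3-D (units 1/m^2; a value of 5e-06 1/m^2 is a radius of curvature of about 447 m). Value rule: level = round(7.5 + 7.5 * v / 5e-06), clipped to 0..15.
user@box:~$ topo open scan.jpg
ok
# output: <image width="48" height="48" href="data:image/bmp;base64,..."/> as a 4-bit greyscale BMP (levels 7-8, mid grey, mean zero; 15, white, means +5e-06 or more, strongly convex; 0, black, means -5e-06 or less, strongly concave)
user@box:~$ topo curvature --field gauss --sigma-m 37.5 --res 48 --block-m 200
<image width="48" height="48" href="data:image/bmp;base64,Qk32BAAAAAAAAHYAAAAoAAAAMAAAADAAAAABAAQAAAAAAIAEAAATCwAAEwsAABAAAAAAAAAAAAAAABEREQAiIiIAMzMzAERERABVVVUAZmZmAHd3dwCIiIgAmZmZAKqqqgC7u7sAzMzMAN3d3QDu7u4A////AIdph3end3ipNoUPiJeKd3h3h4KIppQ1hYZ4eIeHhniHmHdrZ4iTl3d3h3mwt4RPD4iIh4dni1xt+HeIiWg4mHdmeM039ZlVtXh4ZodYhrYGSmloh52Hh4eJ4IgG+aipeGiJZriHmKZ2qVaIRyVlqIiGl3T1AIl6tHVraHV3N4d42KiHWoiIh6ibBZSDb0a+jXfEeXmIvHd6FVhpe3d4nCdJj7yal3d6V2xmlmh1lnd213d4h4d4WYmWY3d5dododHejmXi5fUWHh3ekh6Z4Znd4eYh5lZeGd4dVmn0qhKqlx3iIZ4Z4d3t4V3aIhmd2eJpasYNVZoc3lnd4h3ene4iLSHh3eHaGWYd7WMeNPAz4coiHeHeGeZd3eIeGhZaNNdd2d4fRt7kTuneIeHh3lTfHiXeGhZV/aHd4lWl3aHh1vHd3h3iFmamFaraIiJiVV2qIlnh0m1hleVeIeHh3VJR5aYdmVnWFSodVt6iJiJJIeHeIeHh4eIeJZneKl5bKlnZVl3l3d8qPeHh4h3eOiIiHdpeIWIZ4laiIeIh4d4tGd2d4h3ZkeHd4h6iIV4VZyDe4eGh4d3hnh4iHd4iUSId2d4WGbZaFb6C4d3eIhod3iWd4h3iJ+Hd3d3eZj4h78KzGaGh3iGd3h3iHh3pnNYd4h2d2aVhoKIaHeIaGeal4h3eHd2eZY3d3mEiXJJdHt5VIiHeHiJh3eId3h2TQ+Ih0h/pJi2vHmY24d3d3eHl4eId3iIf4lWaEmbh1PkkGhFBHaGZ4lVd4d4d3iYl1iGiIh2iIlbn4XL15puZ3h4d4h4ZXmIfEeJnHZzg3aGbYYFeopmaIdYd3h4d3iYCHqHUod7eWeHeDp4eXd4e5iIh3eHjqd3podq9kSHh3eIh3+Zh5d3aYh4iHdoWIZqeKdUtTyHd3iJd4c4dqiHh2Z4iHeGiIiIZ4fwfYe4d3apeHf4ZYd3eXZ4h3esd3d5mIUpSIh3iIhJKGKHd3d4aHd4iXaKeHeIcXCIR3d3hjl/WYbYeHiHmHiIiHZmeGV4nOeYh3Z4ZZdodpmXd4iYSep4d3eGiYyIh3d2d3iYmH6Xh3hYh3eYdA1nd3d3dpdIZXh5+Hd3kqd3eId4d4eImMp3iod3eHmXeHhxlIl6d7hnd4iHd3eWR1l4doeIh2iHl5eaOYVqiHaHiHh4Z4l1L3V4eHeIh5d3l4dn95dFZ4d4d4d6iGibhfWHd4d3iKd3l4iIhpaseXh4h3d4WXY5c0eId3d3cXd2dqZ2lpKId3iId4d3doiIrLhnd4hnfoiKZpZ3mJh3Z4d2d3eHeZd3kzeIeIioZUh6eIh7V6uIh3d4h4eYh2d4d3c2mYhpyVay2YQ8NoWHZ4h4mId3h3d3jMroZJh3p4d5KHb7R3h3eHiHdodmh9d4d3GWZmdziXbDe19HZ3p3eYd3h7hrOLd4d5end4b6d8PC8NZ7uYiIiHeJh4iKrXZod3Z3h5Y6h2zDS6GLaZVop2h3hmaVQzx3eHh3h3fnZYeXh2lXqWF3Zmh4eHiA=="/>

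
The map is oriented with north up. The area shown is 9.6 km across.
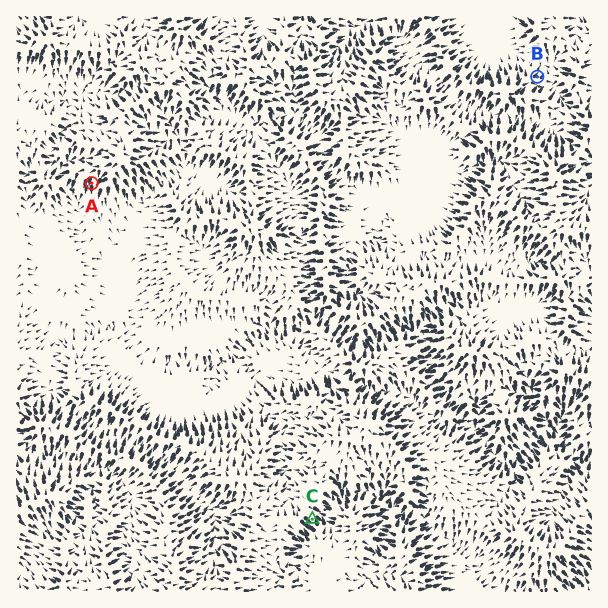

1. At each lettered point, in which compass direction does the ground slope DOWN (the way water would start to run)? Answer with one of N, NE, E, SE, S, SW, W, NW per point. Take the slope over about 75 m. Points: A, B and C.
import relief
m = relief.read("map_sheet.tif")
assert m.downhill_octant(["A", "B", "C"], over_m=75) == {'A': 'S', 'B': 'NE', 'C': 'SE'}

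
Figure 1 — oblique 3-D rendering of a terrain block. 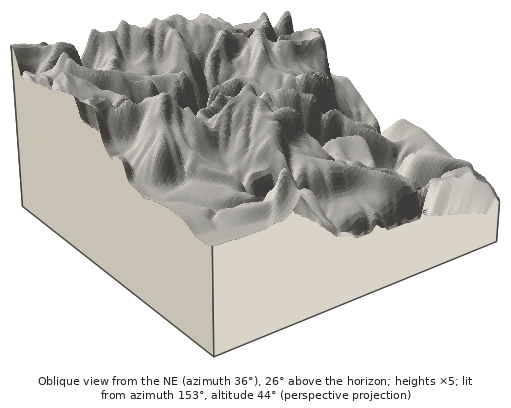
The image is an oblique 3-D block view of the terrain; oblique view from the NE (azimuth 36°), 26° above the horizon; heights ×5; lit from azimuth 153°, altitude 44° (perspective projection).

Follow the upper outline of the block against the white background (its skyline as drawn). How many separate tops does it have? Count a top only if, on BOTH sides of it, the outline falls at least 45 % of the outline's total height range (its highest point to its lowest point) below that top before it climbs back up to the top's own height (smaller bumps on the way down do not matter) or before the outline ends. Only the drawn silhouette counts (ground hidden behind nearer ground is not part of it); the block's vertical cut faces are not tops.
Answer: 0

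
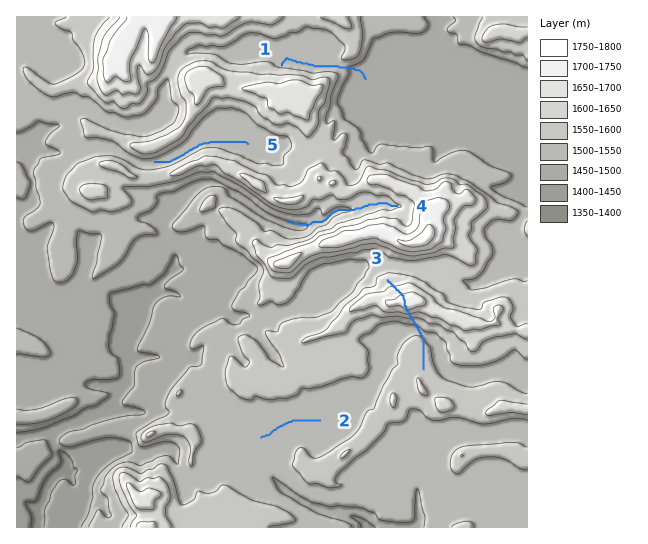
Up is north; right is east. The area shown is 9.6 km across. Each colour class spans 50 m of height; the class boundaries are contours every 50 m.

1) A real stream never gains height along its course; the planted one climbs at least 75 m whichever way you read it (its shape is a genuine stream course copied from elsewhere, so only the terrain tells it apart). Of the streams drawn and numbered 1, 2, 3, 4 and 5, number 3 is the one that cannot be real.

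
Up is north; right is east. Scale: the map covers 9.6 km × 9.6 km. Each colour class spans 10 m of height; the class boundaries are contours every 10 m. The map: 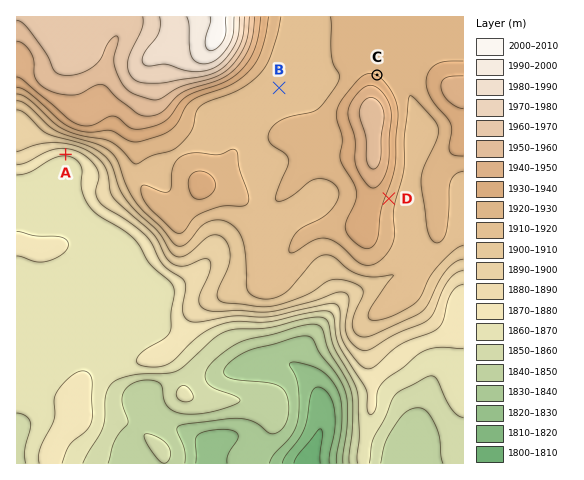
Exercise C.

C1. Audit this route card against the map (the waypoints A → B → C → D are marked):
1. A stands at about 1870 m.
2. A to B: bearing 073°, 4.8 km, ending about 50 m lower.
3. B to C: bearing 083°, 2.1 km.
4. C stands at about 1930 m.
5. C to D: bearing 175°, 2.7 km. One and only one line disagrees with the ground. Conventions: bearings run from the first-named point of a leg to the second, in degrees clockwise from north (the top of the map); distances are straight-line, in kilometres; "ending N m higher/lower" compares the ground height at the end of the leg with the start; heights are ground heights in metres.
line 2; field sense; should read higher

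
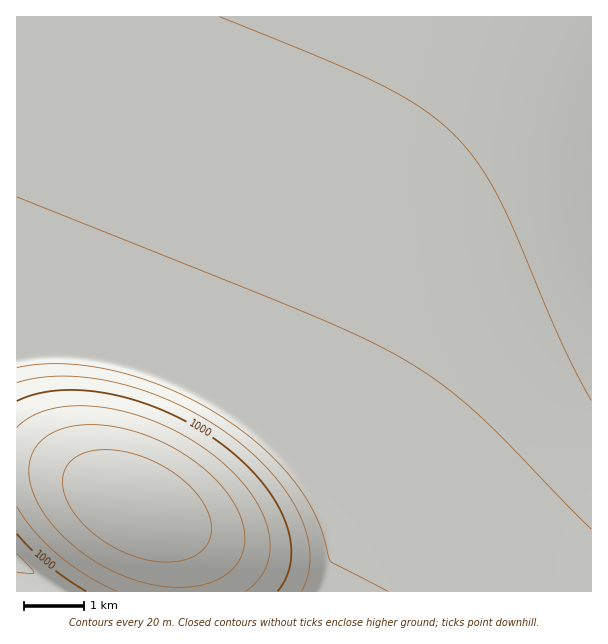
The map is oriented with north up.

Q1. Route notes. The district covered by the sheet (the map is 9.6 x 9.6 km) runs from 900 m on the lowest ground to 1080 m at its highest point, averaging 950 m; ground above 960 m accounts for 16.2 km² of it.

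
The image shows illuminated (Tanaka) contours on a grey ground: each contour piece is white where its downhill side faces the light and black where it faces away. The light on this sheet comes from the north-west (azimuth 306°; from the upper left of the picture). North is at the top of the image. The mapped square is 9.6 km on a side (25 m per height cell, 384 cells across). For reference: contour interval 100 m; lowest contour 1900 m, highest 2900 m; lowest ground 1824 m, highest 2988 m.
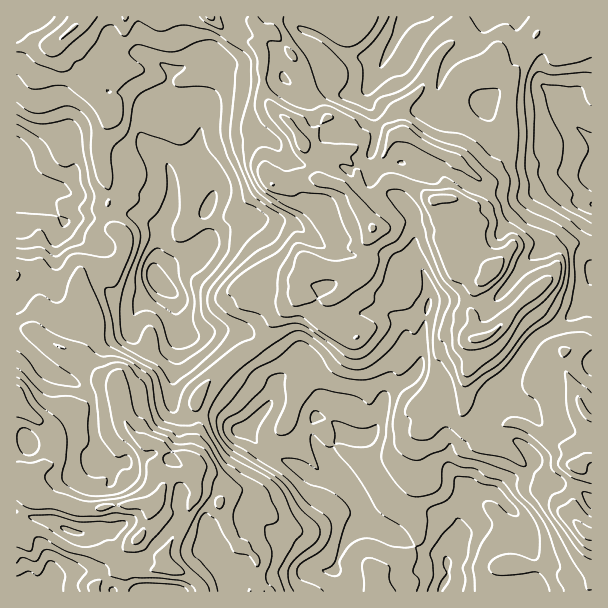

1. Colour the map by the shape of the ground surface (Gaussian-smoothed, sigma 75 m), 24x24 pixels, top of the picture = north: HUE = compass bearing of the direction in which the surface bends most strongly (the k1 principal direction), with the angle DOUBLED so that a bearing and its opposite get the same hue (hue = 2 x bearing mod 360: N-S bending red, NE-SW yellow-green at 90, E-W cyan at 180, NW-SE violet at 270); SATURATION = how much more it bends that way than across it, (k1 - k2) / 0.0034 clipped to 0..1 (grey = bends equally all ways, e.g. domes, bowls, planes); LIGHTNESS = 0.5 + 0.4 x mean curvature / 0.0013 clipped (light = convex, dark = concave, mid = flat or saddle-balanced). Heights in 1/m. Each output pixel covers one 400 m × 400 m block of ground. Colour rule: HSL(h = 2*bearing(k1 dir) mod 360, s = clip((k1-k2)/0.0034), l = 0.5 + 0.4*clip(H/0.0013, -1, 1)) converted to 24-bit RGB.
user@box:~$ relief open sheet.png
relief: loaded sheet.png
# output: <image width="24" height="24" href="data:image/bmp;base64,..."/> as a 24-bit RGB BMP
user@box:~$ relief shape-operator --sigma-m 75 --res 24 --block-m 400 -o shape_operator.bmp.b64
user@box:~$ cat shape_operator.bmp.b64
<image width="24" height="24" href="data:image/bmp;base64,Qk32BgAAAAAAADYAAAAoAAAAGAAAABgAAAABABgAAAAAAMAGAAATCwAAEwsAAAAAAAAAAAAAZ6wsKl9ZK6VK/yA432SpqiTtT/Huwf/icyeJ2H5OfNs1LFQhcGw3cTRql6l4r610t3dmJ0ibOS1x1KSajXaoQFGWYbmCnm5Lst9sPhhng+/9dJbg8V6TDJ9a5vWUUSgpcCVgaeWD0ZK9vUSaNohGHXB3r8iyjG+y0mRpWixjH1VswcemspO7Yj2VikJnt1xGnmTdCP9/MR0CJzMHCXMO/pJ35LA6JnBzQsIpf7Jbh0lWgK3KwbvgLE+QZH85YS8qz9diimSnIUZYdaVElKVtVBxPiUhc0Pvq/78qU2/5zeP+0cz/pZ//+sLOHmam9UyKY+mlWHyMerqmbsCyg0V6rk6beEWEepK+y6ZhhXhFMHajisS2Vg0yPjmevPTw2fZn4yu7RK8sTmAtTl8hM0Ie4YBH2ivu4eSMN9DTgpDQss/clTSDdztPglZylFGWlWhfqZCDqMmpOxQ6cEsdJpaDhNyuXSEP3G8AJFLb7JCYTH54NRopQiwaofBNGlbZ2vHfUIK7alWhQQgIcDQcR6lpSE2wcozRuWOmr61pmUk2qzu9cruuitrQFA5kVMnp4NX2KAsPt++WglidUSiNguLoxfzpN0ix4LNuWTYoKAsQy3C/o8uUREaUkKQ0IC8Ouj6L0KaxjGK5Ms2IbW7VzSOIQK3wWMCkl2MjtP3yhEDMsHm8PiRwwPChiKtAHQop/cpagCljQpFuE1FA7L2iKS9NhVdavL6PEVV/1LWfaUi645yHKndqh8Q9fy9DeVKPsu++hV6zVC9mXxQmXWS/1e6+vZnKBxpc9dbfyXCkZJiUJEhtt8+AnUOyi2ZViqJIHHBUIqlU1CV2961YMGMvNmd7gYanUIaJtOqhcR45Yh8nZ9mvOuGu5uHCtCtQICVzVnyJ87fX4Y3UUY+JLWpEbjZYwWlglMN9RZKMEz9ZxSpM5eB402xsEXRTSmeYxcKMi5Q26CzolfPrylYxjbwpCikS8ql6Hy9IPzoeeH0qzE8p2WBtUilMfjxtvPPw6NrxUoGjIzV4UD/J1Mnw9NH6wKl6BC8gV8x/3qbgzpJpoVGTr3iXwtitHSBWf+JuTxaZyzTMtYdjdrJRml3J1mTaXe2xZ5I1lqgxpjBwPqmBGUpv0M94GJMp/8zkrFKjGIo1IWc1H648eUaIw8iKuCguSbY5G5hqKwggUMPG0cHn2a7YOVCD49e2PFDAwmqVor9TUoKnwoeTGgUun88d++EjAjUg+9DqidSqF11vmIDTKU3A4crEnGTW77ytDQkqOad/N6lvV3hiy4eGiVzW15Cxn7bbUV7N7LS1LFJymhuPbT/Cbd/F+NPvJn/6EHxM+tHZMRxVm3JCGWVntlM1hikt9u/QGBazh2THKX49KFAoYbBJXW1MnNZtdA0Sbjo28I9hULFSCxlPsOaeb1ymHMwc/oq/Eh/jseZFYkDsWbuAqSdxJmlm2t5n19w2gCVpSp6gi1rJYUvOiJQ7NCMSZFcLUdVoek2AwfPIvo7ZLwZhseZNa5M90NmnIZ5sY1mBi6aKXWCYnis3W4IsYSlt5eCEnnGMgZ6bPE93s5ZzJT5QxSN72KSVi+XYii8rYfC2Pdiapi02AF7r0eH6iLX+508ei4RDMmo9hWJBqIk2iDtcq3V+J0d73+/Bdn+ah4ylWTFtl3lXSzFdWGq01PfinBXKZ/+huzcmLyKah+o7hUcbVkMR8f8Li9HbxnyDVEh7goFRgGE4bkpDiLd0MCp47d+iWI5DZC1JXKiZWGecWT+Ya9SHm1QZ7ysVXebRg322Eiqz+lmLSujepu370W58fkln0ZV4M1J2rX2ch2arn6lqZZ1MJTg/29WIjsqbQFOXf5qVUlN8SlmMvnyEyTHNzP/n2ynfb+XfLyfPUerc49BeVy01mpJPc0qA4dGUTEWSP5mpgSNVpMOwmnapR2qzdtiVy2dWNmBhim1UWldAOnNiUGuS0P3OXiAlaMIicVYeDBw5gL9793yaLlpruqFkKEE77OyZRm2IPhM2V5mDn4humnBXWsF+XUSZ0p7IfpbNLUKhjn/QUHe4QEFu9P9DpocjTLKbtJWiM3GFMX8uoWw96DC4vYe3o4nBudqHbhJtp2ZNPX1HcFrR9tXdQYdRQHxdm5AsZRomk65mOWQuRCcfM62G/9I8p/jNfzuNqkYwkpUwGVRLS4KJ3ZaVQ5xrbGexpGTA5Te4d5vJr4rRMpFPVkDE/s3gJ1h24aFXU3+qmoGitSOGZf++PJTTvO7EZh9QhD1LiqWj0KawIZaLPYuYboeoyKibNmNwrjY50ojIi3fCRV6Z"/>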